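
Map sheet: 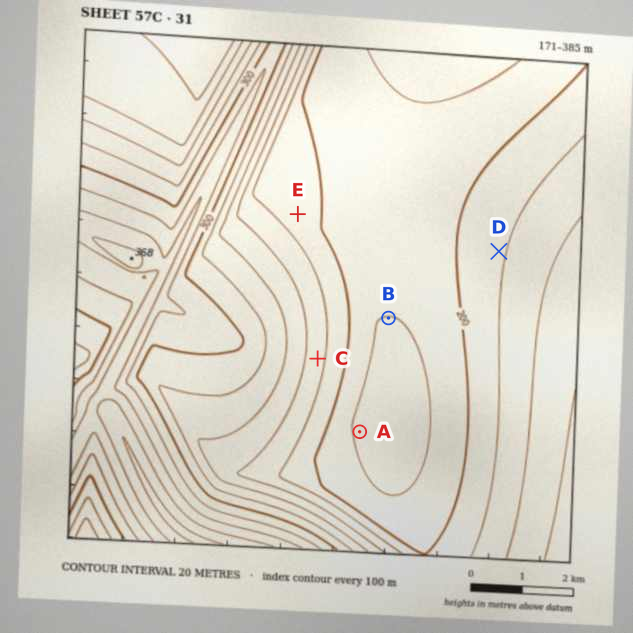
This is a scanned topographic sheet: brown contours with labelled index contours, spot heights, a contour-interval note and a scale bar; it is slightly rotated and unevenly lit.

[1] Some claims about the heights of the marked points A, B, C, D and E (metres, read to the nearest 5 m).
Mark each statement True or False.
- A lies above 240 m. False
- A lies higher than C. False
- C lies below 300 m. True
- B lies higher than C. False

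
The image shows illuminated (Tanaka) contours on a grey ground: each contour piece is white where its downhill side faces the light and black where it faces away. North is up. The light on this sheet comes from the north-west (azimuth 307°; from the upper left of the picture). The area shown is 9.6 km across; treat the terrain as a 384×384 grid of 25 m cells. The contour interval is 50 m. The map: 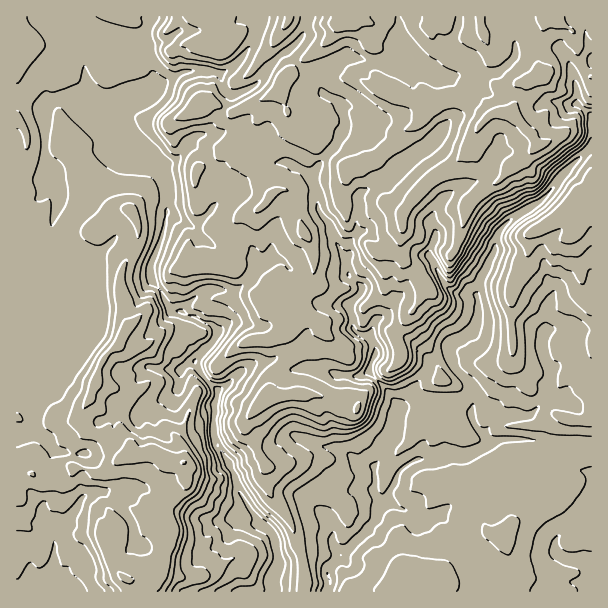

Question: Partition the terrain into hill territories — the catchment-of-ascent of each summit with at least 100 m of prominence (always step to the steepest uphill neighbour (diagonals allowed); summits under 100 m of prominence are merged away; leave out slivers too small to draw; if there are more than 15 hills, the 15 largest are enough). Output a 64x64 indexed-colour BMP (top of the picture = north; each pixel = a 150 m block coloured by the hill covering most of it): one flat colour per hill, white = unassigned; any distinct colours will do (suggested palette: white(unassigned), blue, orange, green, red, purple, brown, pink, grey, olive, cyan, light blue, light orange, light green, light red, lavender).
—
<image width="64" height="64" href="data:image/bmp;base64,Qk12CAAAAAAAAHYAAAAoAAAAQAAAAEAAAAABAAQAAAAAAAAIAAATCwAAEwsAABAAAAAAAAAA////ALR3HwAOf/8ALKAsACgn1gC9Z5QAS1aMAMJ34wB/f38AIr28AM++FwDox64AeLv/AIrfmACWmP8A1bDFACIiIiIiIiIiIiIiIiIiERERERERERERERERERERERERIiIiIiIiIiIiIiIiIiIREREREREREREREREREREREREiIiIiIiIiIiIiIiIiIiERERERERERERERERERERERESIiIiIiIiIiIiIiIiIiIRERERERERERERERERERERERIiIiIiIiIiIiIiIiIiIhEREREREREREREREREREREREiIiIiIiIiIiIiIiIiIiERERERERERERERERERERERESIiIiIiIiIiIiIiIiIiERERERERERERERERERERERERIiIiIiIiIiIiIiIiIiEREREREREREREREREREREREREiIiIiIiIiIiIiIiIiERERERERERERERERERERERERESIiIiIiIiIiIiIiIiIRERERERERERERERERERERERERIiIiIiIiIiIiIiIiIREREREREREREREREREREREREREiIiIiIiIiIiIiIiIhERERERERERERERERERERERERESIiIiIiIiIiIiIiIhERERERERERERERERERERERERERIiIiIiIiIiIiIiIiEREREREREREREREREREREREREREiIiIiIiIiIiIiIiIRERERERERERERERERERERERERESIiIiIiIiIiIiIiIRERERERERERERERERERERERERERIiIiIiIiIiIiIiIREREREREREREREREREREREREREREiIiIiIiIiIiIiIhERERERERERERERERERERERERERESIiIiIiIiIiIiIiERERERERERERERERERERERERERERIiIiIiIiIiIiIiIREREREREREREREREREREREREREREiIiIiIiIiIiIiIhERERERERERERERERERERERERERESIiIiIiIiIiIiIiERERERERERERERERERERERERERERIiIiIiIiIiIiIiIREREREREREREREREREREREREREREiIiIiIiIiIiIiIRERERERERERERERERERERERERERESIiIiIiIiIiIiIRERERERERERERERERERERERERERERIiIiIiIiIiIiIhEREREREREREREREREREREREREREREiIiIiIiIiIiIiERERERERERERERERERERERERERERESIiIiIiIiIiIiERERERERERERERERERERERERERERERIiIiIiIiIiIiIREREREREREREREREREREREREREREREiIiIiIiIiIiIhEREREREREREREREREREREREREzMxMyIiIiIiIiIiIiERERERERERERERERERERETMzMzMzMzIiIiIiIiIiIhERERERERERERERERERERERMzMzMzMzMiIiIiIiIiIhEREREREREREREREREREREREzMzMzMzMyIiIiIiIiIiERERERERERERERERERERERETMzMzMzMzIhEiIiIiIiEREREREREREREREREREREREREzMzMzMzMRERIiIiIiIRERERERERERERERERERERERETMzMzMzMxEREiIiIiIhEREREREREREREREREREREREREzMzMzMzERESIiIiIiERERERERERERERERERERERERETMzMzMzMRESIiIiIiIhERERERERERERERERERERERERMzMzMzMxERIiIiIiIiEREREREREREREREREREREREREzMzMzMzEREiIiIiIiIRERERERERERERERERERERERERMzMzMzMRESIiIiIiIiERERERERERERERERERERERERETMzMzMxEREiIiIiIiIRERERERERERERERERERERERERETMzMzERESIiIiIiIhEREREREREREREREREREREREREREzMzMRERIiIiIiIiERERERERERERERERERERERERERERMzMxEREiIiIiIiIRERERERERERERERERERERERERERETMzEREiIiIiIiIREREREREREREREREREREREREREREREzMREiIiIiIiIhERERERERERERERERERERERERERERERMxESIiIiIiIhERERERERERERERERERERERERERERERETERIiIiIhEREREREREREREREREREREREREREREREREREREiIiIiERERERERERERERERERERERERERERERERERERESIiIiERERERERERERERERERERERERERERERERERERERIiIiIREREREREREREREREREREREREREREREREREREREiIiERERERERERERERERERERERERERERERERERERERERIhERERERERERERERERERERERERERERERERERERERERERERERERERERERERERERERERERERERERERERERERERERERERERERERERERERERERERERERERERERERERERERERERERERERERERERERERERERERERERERERERERERERERERERERERERERERERERERERERERERERERERERERERERERERERERERERERERERERERERERERERERERERERERERERERERERERERERERERERERERERERERERERERERERERERERERERERERERERERERERERERERERERERERERERERERERERERERERERERERERERERERERERERERERERERERERERERERERERERERERERERERERERERERERERERERERER"/>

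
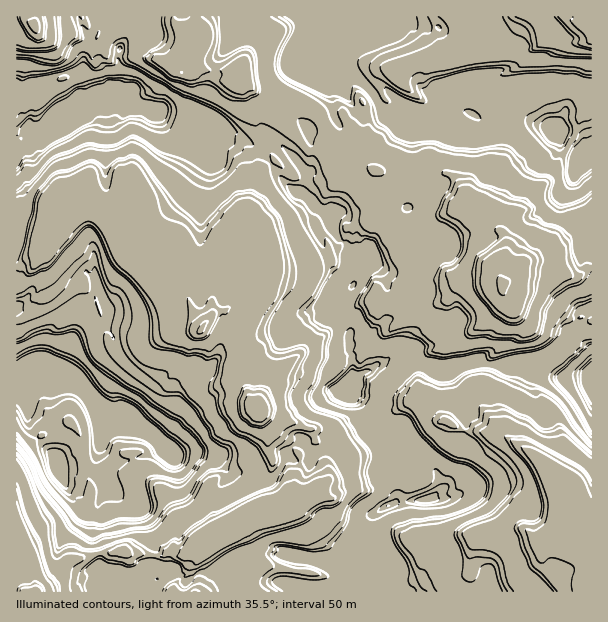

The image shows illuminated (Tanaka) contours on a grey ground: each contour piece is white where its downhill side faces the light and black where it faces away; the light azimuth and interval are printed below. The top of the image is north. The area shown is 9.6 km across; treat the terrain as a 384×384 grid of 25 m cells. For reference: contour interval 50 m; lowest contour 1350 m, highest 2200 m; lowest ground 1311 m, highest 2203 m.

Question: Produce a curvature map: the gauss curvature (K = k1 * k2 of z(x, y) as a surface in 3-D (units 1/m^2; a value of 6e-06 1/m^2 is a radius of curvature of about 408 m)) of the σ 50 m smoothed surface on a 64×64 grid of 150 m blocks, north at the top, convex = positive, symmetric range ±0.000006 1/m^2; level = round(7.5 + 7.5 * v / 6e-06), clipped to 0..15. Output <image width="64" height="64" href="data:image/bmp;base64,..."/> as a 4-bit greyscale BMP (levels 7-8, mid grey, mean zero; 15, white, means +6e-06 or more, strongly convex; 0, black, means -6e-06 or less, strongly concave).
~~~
<image width="64" height="64" href="data:image/bmp;base64,Qk12CAAAAAAAAHYAAAAoAAAAQAAAAEAAAAABAAQAAAAAAAAIAAATCwAAEwsAABAAAAAAAAAAAAAAABEREQAiIiIAMzMzAERERABVVVUAZmZmAHd3dwCIiIgAmZmZAKqqqgC7u7sAzMzMAN3d3QDu7u4A////AFrllniYeHh2X9qnZ3dzm4d3d3eHeHeHiHdWh5mIiIhzZhZWd3d4d3hjBBdoh3Leh5tGeHeIdnl4deaHmHiFh3eHaZdX6GkjiH9XWoeId4Ml2leHeIeJd3d4p8l4V3eXd4d4V4t7h/iVeImoiIeHTJhnd3eHd5h4d4gHlHeKl3eHeIcKxwD5yRC3l4h4mHVfqGZFd3d3d3iHiLdmd3eHeId4duk3WHvViGsoeHd4aBRoqod3h3W4h4doiHeIiHd3d3dmllfViGZFiKuIh3h2d3d4iGeIcviHdw+Yd3bHd3l3eI1Ednt5Z3RodXiHd3eIh0eIhndyaJd2RZh3YfQXd3hpeHitemSN15p3l3d4eIiKm5Z7dld2eHh3eHV1X2d3iHh3h1d3h4jyOlaGmIiIiHhkhDqnj1R4dniViHd6hneHh3eFN4iHeIZWxXeHd4l3eIePRINnYL/oZo04l3h3d3hneIxnh4h3b4RImHd3eGV3eHVm82dpiXqHfXfVaXd3iWh4vXeHeIYOmJWdpnd456VInWd6h3iIZleMN5Zod4iZmHrJd3eIh1RESGZyZ4URuOepd1yIeId3ebdZhpZ4eKS4aKl2Zmd3Zp/Ec8h4iPBxt1V4lXh3d3ZoRnh4hoh3aIY92HZ6aompmePwrze3L5l2V3jjd3eHaah2d2iYiHh4dRZ1eJx+eXV6WIJ1SnZoKGd4doZ3h3eIeKmHT+l3iHeDd3d5eEV2aGh4aON3VHh/dXeHqHd4WXZkHoYmRTT4eHmHeIl3h3d4e3d1iLWoN3VLSah4d3qHbPA5Z3eo+iV4jGeIiWh4iHh4SIlYPb+FaaZ6Q3d1XEZ/iarYt3WHR4d5mHmnd2i5Z3iZR4lcibRZKYZkF3WJd0ZXg3doh4ind4dYeYV1aHh3Wql6Z06ddbovLM91dbmHd3d2hnd3qnd4h3h2V2m1h3elSGV3W5k2eEdPiJh2aIdUR4d3iHaFdmqId3iIh3iHh5d3dahihWiHiSiKfXd3+KyoqJd3eGD2eoeHd5lnd3d3eHd8eHd4d2Z2qI4qZ3YEmISJl7d3caRdmIiIhYl4eIiIaIunh4d3iJhncNdmd3Rld3sFmId3mHh5u4dVtpWIdXp5bAV3hxWPOId2h2eIcvx4j354dld4h4ZUd5iHtpc4t2M1Z4h5r4QHeYh3Roj3aHZXVoV3hXh1t6pY9Hd4l2uXLPR3d3S4d3jziHhdiGZ3calqdt86SHZ3Y8gEh2d4h4dsyph3dLh3WFN3dix1V3d26mczKoaahraHd3d3iGimeIWPV3d2mHZtiHiNh3h3do9WR892iHREtmh3iIiZaJZ4hIZGd3d3hGmIcYiHeHdXqliKiJhKhu14iHeaZ2hpZ3d3uJl3eImHmHdz+XeHd3tkd4ZXd3e2SIOIh2o2hoh3h4eFaHeIiGeImHeHh3d4p4dLeLeJZHpnhHeHaZiolnh3d4d4d3eId3eIeIyleIZKh3p89Xd3aLYrlGd6iFdnh3d3d3iId4h3eIdndGVnd1+HWHRmiIiJcgycZ3h3a3d3h3iHd4d4iHd4a2d4pniIVGVth3eLVnW0eniJiZiYh3iHeHeHd4iId3h4iIiXh4d45UaIhqpXhsqXh3dnOHend3iHd4d3eIiHd4ZHn3eHiHiqZ5jHeVeaiIiHiHzmd3d4eIc3h3d3iIh8ZkdWKId4eLdXtzhoebRoeHeHZ5R3d4h4h3eHeIeHd3h19Kh3h4dolXdoiHhYVXh3d4d0R3d3h3eY13h3eMV4WIl2iId3dxuHh3Z3Nbl3d3l4h3eHd4eHZoeIiYiHhomWedV3iHh3XZeIh3j3lCZnhbh4d5d4h4h4iHhoy7h3dmd5doeHd3iIl3d4aGRW+4ZkiIh3d3iIiHeHd3c4Vnb9d8dXd3d3d4dphZdbd2uSWGh4uHh2aHh3h3dlZ3dnZnQ3iHd1aHd3elvKl3d2+iiYWoaHWLJZiIiIh4qWeHdWuJiHiF/Uh4h5N0aHd0iQT6ibWImZ+Z6/Z3h3ibmYh3iHhnh3Snd3d3Z3d4iHjIeZijdmd2Y2VmNmh3d4hneHiHiXd4h3d3d4d2dmmdhXhkeYZ4iIiKiGq5mXd3h3h3d3d3eHiId1dWq3mJmHVYdnYalXh3h2WJlmZ3d3d3h3Z4iHd3d4d6a6hkeHeIdnd430R3t3eHmnd4hlJniIiHd3d4eXd3d2hoiHeId3h3dlyblXeyeHeGaGqI3Vd3iYeId3d3d4h3TYd3d3d4d3d2Wcp7l0yZd3d3iFefN4eYZ3d4h3eHahd3d4dnd3h3h3d2dYd4eHhXiHd4VYoll3dVRmd3iIV7T2aWdieHd3d3d4eHV3d4doyXeHiXtnhWp5zPCHeIim5qZZfcyIh4d3iId3d3c4iXk4duicR4d5hYiIxnVoeIhyZ2iIN8eIh3d4h4h4iJh4RJcmVneHjOeEaHd5V8iIh3d4iIdoaIiImUeHeXiJiVemf8ZzhFlnd3VHiIdOiIeHd2ioh3h4h3eIWpeGd2iIZblQmPDxj3d3dJivhlqIeId3d4iHeIh4h3d3U7aId4d6dNZ3TzdpNneInGUHd5iHh3d3eId3eHd3d3ictoRaVPDT0IhhR4uUeImId3eId4h3d4iIl4iGd4h3d4eIiXt79oaqWXd4iIeIioiIeI2Vd3eIh4iHhnl3iHd3hXiIZ77mh2ZneHd1rDeKV3d3ejV4iHiIeIiHdneHh2hnh4iF"/>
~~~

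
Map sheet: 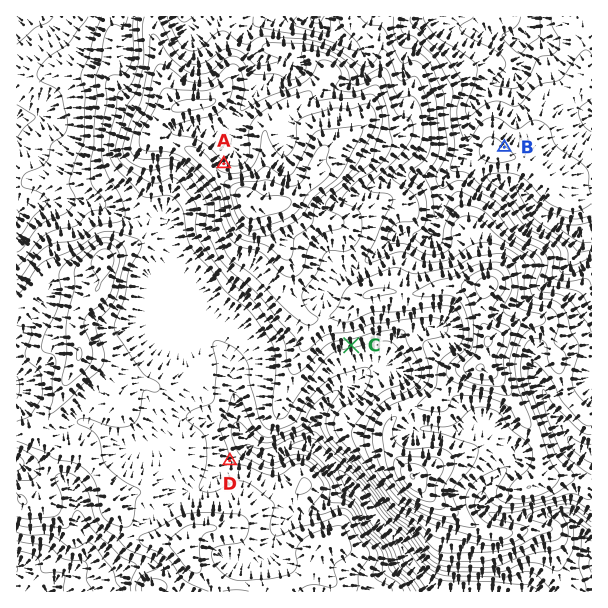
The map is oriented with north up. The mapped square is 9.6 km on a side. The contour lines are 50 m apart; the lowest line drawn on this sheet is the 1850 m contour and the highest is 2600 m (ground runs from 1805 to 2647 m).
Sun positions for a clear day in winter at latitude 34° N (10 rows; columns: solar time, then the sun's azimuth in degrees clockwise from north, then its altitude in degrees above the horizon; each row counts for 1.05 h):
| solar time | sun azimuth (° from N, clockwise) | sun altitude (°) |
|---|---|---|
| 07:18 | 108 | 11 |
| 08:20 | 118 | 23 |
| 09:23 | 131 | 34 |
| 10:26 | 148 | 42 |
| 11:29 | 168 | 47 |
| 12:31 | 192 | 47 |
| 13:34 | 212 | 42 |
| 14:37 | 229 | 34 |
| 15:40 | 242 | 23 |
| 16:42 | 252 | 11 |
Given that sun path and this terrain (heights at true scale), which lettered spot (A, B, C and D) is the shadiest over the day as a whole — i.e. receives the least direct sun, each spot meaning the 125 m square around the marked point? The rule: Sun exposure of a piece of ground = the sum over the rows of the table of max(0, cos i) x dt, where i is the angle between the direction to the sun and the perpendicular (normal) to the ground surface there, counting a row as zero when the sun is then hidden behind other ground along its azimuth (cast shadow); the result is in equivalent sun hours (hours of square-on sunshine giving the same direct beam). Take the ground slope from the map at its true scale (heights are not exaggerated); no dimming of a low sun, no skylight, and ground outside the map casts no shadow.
A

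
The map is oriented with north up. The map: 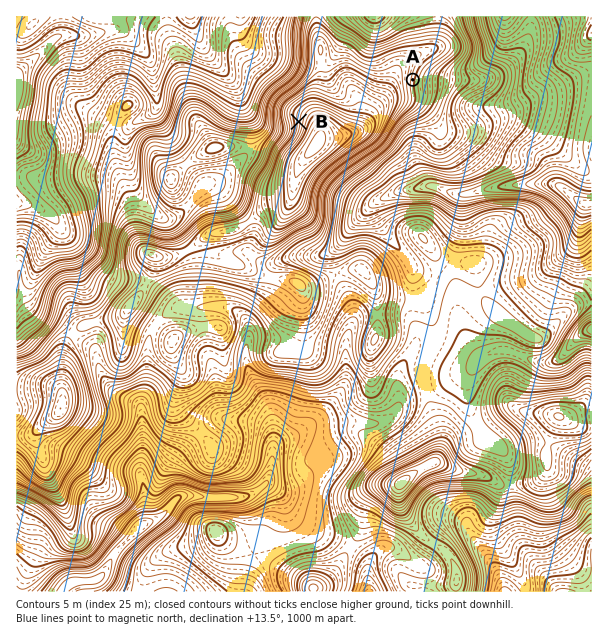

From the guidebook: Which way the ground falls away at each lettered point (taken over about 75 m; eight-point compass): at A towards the E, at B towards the W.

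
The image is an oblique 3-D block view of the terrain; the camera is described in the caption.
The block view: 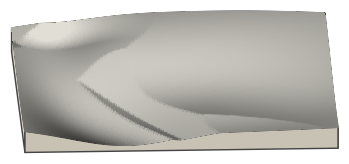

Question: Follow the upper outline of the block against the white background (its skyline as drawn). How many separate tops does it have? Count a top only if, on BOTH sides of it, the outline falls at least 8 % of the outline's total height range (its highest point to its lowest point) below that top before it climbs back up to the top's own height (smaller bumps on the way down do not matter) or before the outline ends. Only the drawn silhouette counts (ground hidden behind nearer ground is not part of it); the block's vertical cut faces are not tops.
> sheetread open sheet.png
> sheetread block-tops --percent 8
1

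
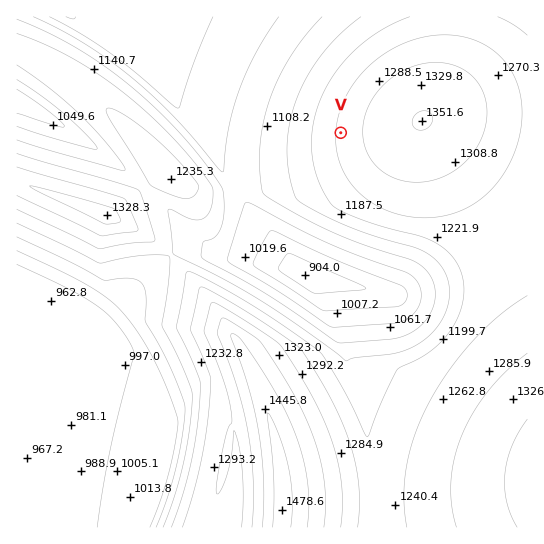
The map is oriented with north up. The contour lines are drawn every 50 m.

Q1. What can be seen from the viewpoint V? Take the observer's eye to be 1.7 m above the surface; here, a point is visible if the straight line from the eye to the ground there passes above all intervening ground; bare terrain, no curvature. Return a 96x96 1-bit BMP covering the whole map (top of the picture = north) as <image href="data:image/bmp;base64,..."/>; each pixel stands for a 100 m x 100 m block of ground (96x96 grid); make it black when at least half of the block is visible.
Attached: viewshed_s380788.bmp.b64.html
<image width="96" height="96" href="data:image/bmp;base64,Qk2+BAAAAAAAAD4AAAAoAAAAYAAAAGAAAAABAAEAAAAAAIAEAAATCwAAEwsAAAIAAAAAAAAA////AAAAAAAAAAAAAAAAAAAAAAAAAAAAAAAAAAAAAAAAAAAAAAAAAAAAAAAAAAAAAAAAAAAAAAAAAAAAAAAAAAAAAAAAAAAAAAAYAAAAAAAAAAAAAAA//4AAAAAAAAAAAAA//4AAAAAAAAAAAAA//4AAAAAAAAAAAAA//4AAAAAAAAAAAAA//4AAAAAAAAAAAAB//4AAAAAAAAAAAAB//4AAAAAAAAAAAAB//wAAAAAAAAAAAAB//wAAAAAAAAAAAAB//wAAAAAAAAAAAAD//wAAAAAAAAAAAAD//wAAAAAAAAAAAAD//gAAAAAAAAAAAAD//gAAAAAAAAAAAAH//gAAAAAAAAAAAAH//AAAAAAAAAAAAAH//AAAAAAAAAAAAAP//AAAAAAAAAAAAAP/+AAAAAAAAAAAAAP/+AAAAAAAAAAAAAf/+AAAAAAAAAAAAAf/8AAAAAAAAAAAAA//8AAAAAAAAAAAAA//4AAAAAAAAAAAAA//4AAAAAAAAAAAAB//4AAAAAAAAAAAAB//wAAAAAAAAAAAAD//gAAAAAAAAAAAAD//AAAAAAAAAAAAAH//AAAAAAAAAAAAAP/+AAAAAAAAAAAAAf/8AAAAAAAAAAAAAf/4AAAAAAAAAAAAA//wAAAAAAAAAAAAB//gAAAAAAAAAAAAB//AAAAAAAAAAAAAD/+AAAAAAAAAAAAAH/8AAAAAAAAAAAAAH/4AAAAAAAAAAAAAP/wAAAAAAAAAAAAAf/gAAAAAAAAAAAAA//AAAAAAAAAAAAAB/+AAAAAAAAAAAAAD/8AAAAAAAAAAAAAH/4AAAAAAAAAAAAAP/8AAAAAAAAAAAAAf/8AAAAAAAAAAAAA//8AAAAAAAAAAAAD/j8AAAAAAAAAAAAH+H8AAAAAAAAAAAAf4H8AAAAAAAAAAAD/gH8AAAAAAAAAAAH/AP8AAAAAAAAAAAf+AP8AAAAAAAAAAD/8Af8AAAAAAAAAAP/4A/8AAAAAAAAAB//gA/8AAAAAAAAAP/+AB//+AAAAAAAA//wAD//+AAAAAAAD//AAP///AAAAAAAD/4AAP///gAAAAAAD/AAAf///gAAAAAAD8AAA////wAAAAAADgAAB////4AAAAAACAAAB////8AAAAAAAAAAD/////8AAAAAAAAAH//////gAAAAAAAAP//////wAAAAAAAAf//////wAAAAAAAA/////4PwAAAAAAAB/////gBAAAAAAAAD/////AAAAAAAAAAH////+AAAAAAAAAAP////8AAAAAAAAAAf////8AAAAAAAAAB/////4AAAAAAAAAD/////4AAAAAAAAAH/////wAAAAAAAAAf/////wAAAAAAAAA//////gAAAAAAAAD//////gAAAAAAAAP//////gAAAAAAAAf//////AAAAAAAAB///////AAAAAAAAD///////AAAAAAAAD///////AAAAAAAAD///////AAAAAAAAD///////AAAAAAAAD///////AAAAAAAAD//////+AAAAAAAAA="/>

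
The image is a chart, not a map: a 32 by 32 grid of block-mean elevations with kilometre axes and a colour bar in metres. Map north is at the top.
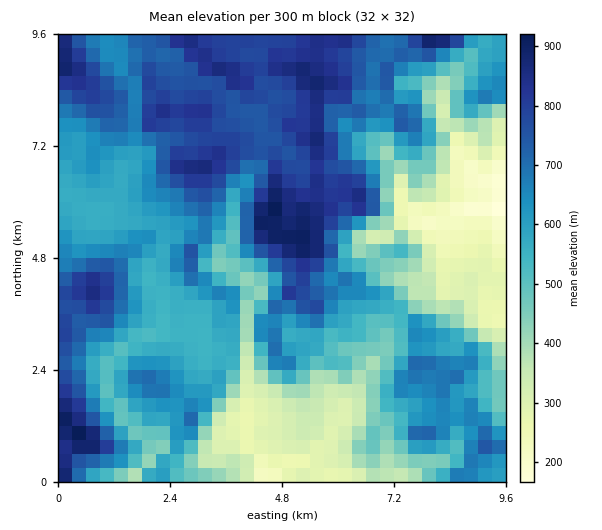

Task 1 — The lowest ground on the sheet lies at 130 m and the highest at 940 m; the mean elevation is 590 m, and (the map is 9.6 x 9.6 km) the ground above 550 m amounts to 59.9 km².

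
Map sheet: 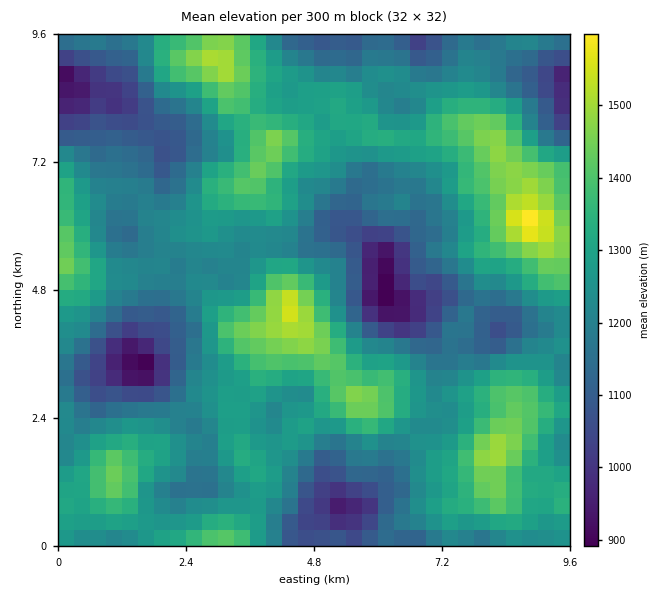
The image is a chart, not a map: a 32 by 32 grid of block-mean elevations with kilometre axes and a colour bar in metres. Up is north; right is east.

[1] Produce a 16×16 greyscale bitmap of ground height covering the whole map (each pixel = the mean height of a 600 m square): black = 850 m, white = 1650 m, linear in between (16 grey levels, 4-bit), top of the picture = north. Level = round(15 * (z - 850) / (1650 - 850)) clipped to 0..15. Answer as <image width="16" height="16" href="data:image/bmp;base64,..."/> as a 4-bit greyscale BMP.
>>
<image width="16" height="16" href="data:image/bmp;base64,Qk32AAAAAAAAAHYAAAAoAAAAEAAAABAAAAABAAQAAAAAAIAAAAATCwAAEwsAABAAAAAAAAAAAAAAABEREQAiIiIAMzMzAERERABVVVUAZmZmAHd3dwCIiIgAmZmZAKqqqgC7u7sAzMzMAN3d3QDu7u4A////AIiImnREZneImpZnhTNYm5mKmGiGRmicqHiHeIh4d4u4ZVZ4iKunirlTFHipqZd4h3Q0erynVWVnh1V5vIMTVWiod3eZcyRom6dnd3ZTNXrMl2eJl1VmityGZYqodmeby2VUaLqIiaunM0V6mYh4qoQjWKuYh3d3U1Vqu4ZVZGZl"/>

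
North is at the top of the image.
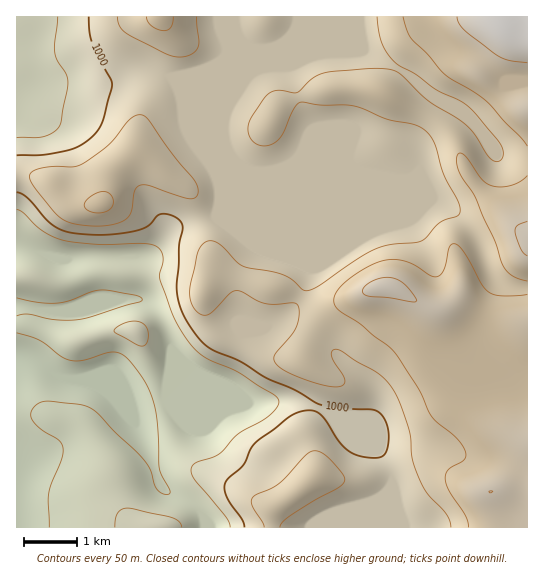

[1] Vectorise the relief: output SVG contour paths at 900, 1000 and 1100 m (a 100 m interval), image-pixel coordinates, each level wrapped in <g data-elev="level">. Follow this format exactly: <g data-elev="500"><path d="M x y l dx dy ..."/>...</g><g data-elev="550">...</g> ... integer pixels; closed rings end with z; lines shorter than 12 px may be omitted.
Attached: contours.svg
<g data-elev="900"><path d="M17 333l22 7 22 16 9 4 13 0 30-8 8 2 7 5 16 22 9 20 4 22 2 46 11 22-1 3-3 1-8-4-4-6-4-15-5-9-51-51-15-6-29-3-8 1-5 2-4 5-2 5 0 4 9 11 19 12 3 4 1 5-2 11-12 32 0 34"/><path d="M17 298l22 5 19 0 13-3 22-9 10-1 33 5 6 4-2 3-62 18-24 0-27-6-10 2"/></g><g data-elev="1000"><path d="M17 192l10 6 26 27 9 5 11 3 26 2 26-2 21-6 5-4 6-7 4-2 8 0 8 4 4 4 2 5-4 20-2 39 1 13 8 21 17 23 10 7 26 11 26 16 30 13 23 14 27 4 28 2 5 2 5 5 5 12 0 14-3 11-7 4-17-2-12-5-11-10-15-24-5-4-5-2-10 0-10 4-34 24-7 8-8 18-15 13-4 7 0 6 2 7 15 21 2 8"/><path d="M89 17l0 14 3 11 20 41-8 34-3 9-12 13-16 10-28 6-28 0"/></g><g data-elev="1100"><path d="M527 294l-25 2-8-1-5-3-8-9-18-32-5-6-4-1-5 3-5 22-6 7-8-1-14-9-10-5-11-2-10 1-15 6-18 11-12 10-6 10 0 6 5 7 20 13 35 29 24 37 14 28 23 20 9 10 2 6-1 5-4 4-12 7-3 5-1 5 4 12 17 26 3 10"/><path d="M94 213l11-1 6-4 2-7-3-7-5-2-6 0-7 3-6 6-2 4 1 2 4 4z"/><path d="M527 176l-6 5-10 4-9 2-9-1-11-7-19-25-4-1-2 4 0 6 2 9 17 26 19 44 8 24 10 10 14 5"/><path d="M146 17l2 5 3 4 12 5 5-1 3-3 2-10"/><path d="M403 17l4 14 4 7 16 16 15 17 8 7 23 13 13 10 35 37 6 8"/></g>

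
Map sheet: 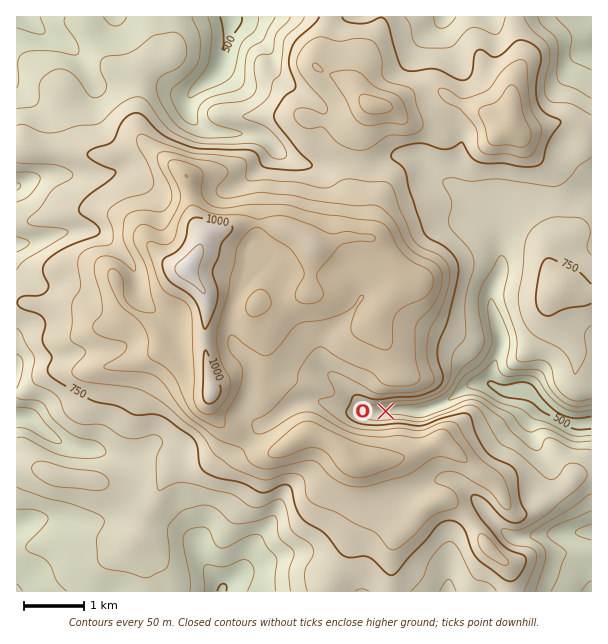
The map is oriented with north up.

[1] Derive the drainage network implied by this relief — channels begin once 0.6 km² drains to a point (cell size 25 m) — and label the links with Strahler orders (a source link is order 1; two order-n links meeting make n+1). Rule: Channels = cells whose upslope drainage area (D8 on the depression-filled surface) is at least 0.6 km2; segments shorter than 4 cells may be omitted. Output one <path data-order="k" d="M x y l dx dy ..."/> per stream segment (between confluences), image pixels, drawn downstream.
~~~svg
<path data-order="1" d="M24 591l-7 0"/><path data-order="1" d="M449 582l0 9-2 0"/><path data-order="1" d="M447 575l0 16"/><path data-order="1" d="M296 551l-12 3-21 10-9 2-6 3-12 10-2 0-4 5-2 0-6 6"/><path data-order="2" d="M198 548l0 3 9 16 14 14 1 7"/><path data-order="1" d="M194 537l1 2 0 3 3 6"/><path data-order="1" d="M207 524l-1 4-3 3-3 6 0 3-2 2 0 6"/><path data-order="1" d="M71 521l-5 0-1-2-32 0-12 6-4 0 0 2"/><path data-order="1" d="M380 521l-14 13 0 57-4 0"/><path data-order="1" d="M281 500l-6 16-20 24-6 12 0 3-1 2-2 6-3 3 0 1-21 21"/><path data-order="1" d="M453 480l5 2 28 28 0 2 5 4 0 2 18 18 3 1 18 0 1-1 21 0 2-2 13 0 2-1 22 0 0-2"/><path data-order="1" d="M542 455l0-2-6-7 0-3-2-2 0-4-1-2 0-15 10-10"/><path data-order="2" d="M84 449l-7 0-2-2-7-1-9-5-3-3-11-6-13-12-6-1-2-2-7 0"/><path data-order="1" d="M152 446l-11 10-6 2-1 1-14 0-4-3-3 0-2-1-3 0-6-3-4 0-2-2-10 0-2-1"/><path data-order="1" d="M104 428l-6 12-9 9-5 0"/><path data-order="3" d="M552 413l6 4 9 5 3 0 2 1 19 0"/><path data-order="2" d="M371 411l1 2 11 0 1-2 9 0 2-1 31 0 5-3 7-2 12-6 6-6 2 0 9-7 3 0 1-2 20 0"/><path data-order="3" d="M543 410l6 3 3 0"/><path data-order="1" d="M363 404l8 7"/><path data-order="1" d="M536 393l1 3 14 14 1 3"/><path data-order="3" d="M494 386l3 1 7 8 3 0 2 1 10 0 2 2 6 0 1 1 3 0 3 2 9 9"/><path data-order="1" d="M486 383l3 0 2 1"/><path data-order="1" d="M330 375l3 2 35 34"/><path data-order="2" d="M17 365l0 7"/><path data-order="1" d="M86 351l-5 0-1 2-5 0-1 1-5 0-1 2-38 0-1 1-6 2-6 6"/><path data-order="1" d="M17 339l0 26"/><path data-order="1" d="M170 323l-12-11-2 0-16-16 0-3-2-2 0-7-1-2 0-6-2-1 0-3-3-6-3-3 0-2-28-28-3 0-2-2-30 0-1 2-11 1-1 2-3 0-2 1-3 0-6 3-12 2-1 1-9 0 0 2"/><path data-order="2" d="M239 293l-3 6-2 7-1 2 0 10-2 2 0 18 2 1 1 6 18 18 0 3 2 2 0 18-2 1-1 12-2 2 0 15 9 9 8 0 3-2 4-4 2 0 4-5 2 0 6-6 4-1 3-3 3 0 6-3 17 0 1 1 3 0 5 3 3 0 9 5 22 0 2 1 3 0"/><path data-order="1" d="M360 287l2 10-3 3-2 5-4 4 0 2-29 28 0 3-1 2 0 21 46 46"/><path data-order="1" d="M36 284l-3-2-16-15 0-22"/><path data-order="1" d="M245 267l0 5-2 1 0 5-1 1 0 5-2 1 0 5-1 3"/><path data-order="1" d="M272 257l0 1-24 24 0 2-9 9"/><path data-order="2" d="M500 245l0 10 1 2 0 13-3 5 0 3-6 12 0 21 2 1 0 3 1 2 0 3 3 6 0 4 2 2 0 4 1 2 0 7-1 2 0 4-3 5 0 3-3 6 0 4-2 2 0 13 2 2"/><path data-order="2" d="M497 237l1 2 0 4 2 2"/><path data-order="1" d="M450 227l15-2 2-1 16 0 14 13"/><path data-order="2" d="M492 225l5 8 0 4"/><path data-order="1" d="M512 206l-2 0-10 10 0 29"/><path data-order="1" d="M236 186l9-7 1 0 29-29 0-3"/><path data-order="1" d="M591 179l0 10"/><path data-order="2" d="M45 176l-9 1-4 3-3 0-12 6"/><path data-order="1" d="M53 176l-8 0"/><path data-order="1" d="M129 170l-10 0-2 1-9 2-1 1-60 0-2 2"/><path data-order="1" d="M314 167l-3-2-6 0-2-1-3 0-12-6-3-3-6-3-4-5"/><path data-order="1" d="M387 159l2-1 4 0 2-2 21 0 22 23 5 1 3 3 9 5 37 37"/><path data-order="2" d="M275 147l-11-10-3-2-4 0-2-1-28 0-2-2-12 0-1-1-5 0-3-2-4-4-2 0-7-8-2-3 0-18 8-7"/><path data-order="1" d="M461 134l1 1 0 11-1 1 0 9-2 2 0 4-1 2 0 22 33 33 1 6"/><path data-order="1" d="M191 93l4-4 2 0"/><path data-order="1" d="M299 90l-6-4-2 0-18-18 0-8-1-1-2-6-30-30-6-2-4-4"/><path data-order="2" d="M197 89l4-5 2 0 4-4 2 0 12-12 0-3 3-6 0-6 1-2 0-6 2-1 1-14 2-1 0-12"/><path data-order="1" d="M17 86l0-8"/><path data-order="1" d="M93 84l-12-24-16-18-20-9-18-16-4 0"/><path data-order="1" d="M570 71l2-3 16-17 3 0 0-1"/><path data-order="1" d="M456 59l-4-8 0-3-6-12 0-19-2 0"/><path data-order="1" d="M419 47l22-23 2-7 1 0"/>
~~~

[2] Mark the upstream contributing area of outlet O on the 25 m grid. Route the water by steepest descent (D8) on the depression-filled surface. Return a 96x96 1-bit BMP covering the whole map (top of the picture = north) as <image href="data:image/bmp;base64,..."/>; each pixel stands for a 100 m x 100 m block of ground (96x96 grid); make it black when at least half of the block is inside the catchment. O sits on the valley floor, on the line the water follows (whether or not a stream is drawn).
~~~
<image width="96" height="96" href="data:image/bmp;base64,Qk2+BAAAAAAAAD4AAAAoAAAAYAAAAGAAAAABAAEAAAAAAIAEAAATCwAAEwsAAAIAAAAAAAAA////AAAAAAAAAAAAAAAAAAAAAAAAAAAAAAAAAAAAAAAAAAAAAAAAAAAAAAAAAAAAAAAAAAAAAAAAAAAAAAAAAAAAAAAAAAAAAAAAAAAAAAAAAAAAAAAAAAAAAAAAAAAAAAAAAAAAAAAAAAAAAAAAAAAAAAAAAAAAAAAAAAAAAAAAAAAAAAAAAAAAAAAAAAAAAAAAAAAAAAAAAAAAAAAAAAAAAAAAAAAAAAAAAAAAAAAAAAAAAAAAAAAAAAAAAAAAAAAAAAAAAAAAAAAAAAAAAAAAAAAAAAAAAAAAAAAAAAAAAAAAAAAAAAAAAAAAAAAAAAAAAAAAAAAAAAAAAAAAAAAAAAAAAAAAAAAAQAAAAAAAAAAAAAAB+AAAAAAAAAAAAPAD/AAAAAAAAAAAAfgH/AAAAAAAAAAAA/4f/AAAAAAAAAAAB////AAAAAAAAAAAH////AAAAAAAAAAAP////AAAAAAAAAAAf////AAAAAAAAAAA////+AAAAAAAAAAA////+AAAAAAAAAAA////+AAAAAAAAAAA////+AAAAAAAAAAA////+AAAAAAAAAAA/////AAAAAAAAAAA/////gAAAAAAAAAA/////wAAAAAAAAAA/////gAAAAAAAAAA/////gAAAAAAAAAB/////AAAAAAAAAAB////+AAAAAAAAAAB////+AAAAAAAAAAB////8AAAAAAAAAAB////8AAAAAAAAAAA////8AAAAAAAAAAA////8AAAAAAAAAAA////+AAAAAAAAAAA/////AAAAAAAAAAA/////gAAAAAAAAAB/////gAAAAAAAAAD/////wAAAAAAAAAH/////4AAAAAAAAAH/////wAAAAAAAAAH/////gAAAAAAAAAH/////AAAAAAAAAAD////+AAAAAAAAAAB////8AAAAAAAAAAB//+H8AAAAAAAAAAA//4AAAAAAAAAAAAAP/gAAAAAAAAAAAAAA8AAAAAAAAAAAAAAAAAAAAAAAAAAAAAAAAAAAAAAAAAAAAAAAAAAAAAAAAAAAAAAAAAAAAAAAAAAAAAAAAAAAAAAAAAAAAAAAAAAAAAAAAAAAAAAAAAAAAAAAAAAAAAAAAAAAAAAAAAAAAAAAAAAAAAAAAAAAAAAAAAAAAAAAAAAAAAAAAAAAAAAAAAAAAAAAAAAAAAAAAAAAAAAAAAAAAAAAAAAAAAAAAAAAAAAAAAAAAAAAAAAAAAAAAAAAAAAAAAAAAAAAAAAAAAAAAAAAAAAAAAAAAAAAAAAAAAAAAAAAAAAAAAAAAAAAAAAAAAAAAAAAAAAAAAAAAAAAAAAAAAAAAAAAAAAAAAAAAAAAAAAAAAAAAAAAAAAAAAAAAAAAAAAAAAAAAAAAAAAAAAAAAAAAAAAAAAAAAAAAAAAAAAAAAAAAAAAAAAAAAAAAAAAAAAAAAAAAAAAAAAAAAAAAAAAAAAAAAAAAAAAAAAAAAAAAAAAAAAAAAAAAAAAAAAAAAAAAAAAAAAAAAAAAAAAAAAAAAAAAAAAAAAAAAAAAAA="/>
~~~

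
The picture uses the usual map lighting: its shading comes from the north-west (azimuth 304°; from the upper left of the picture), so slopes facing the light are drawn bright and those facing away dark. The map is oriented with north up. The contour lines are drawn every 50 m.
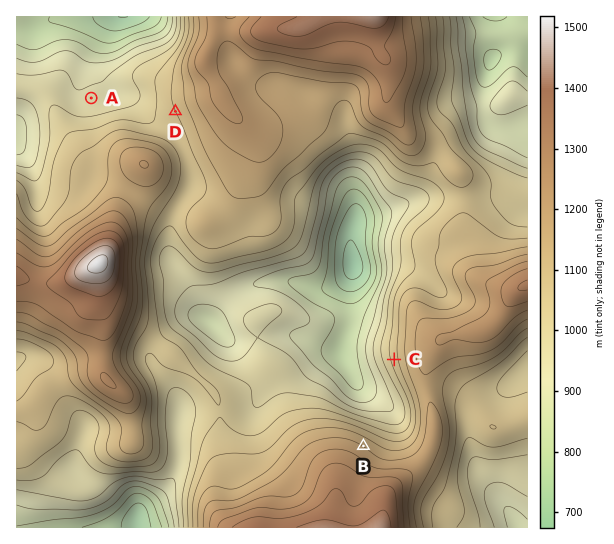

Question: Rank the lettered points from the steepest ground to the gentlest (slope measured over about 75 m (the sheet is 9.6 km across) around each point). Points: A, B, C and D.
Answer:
C B D A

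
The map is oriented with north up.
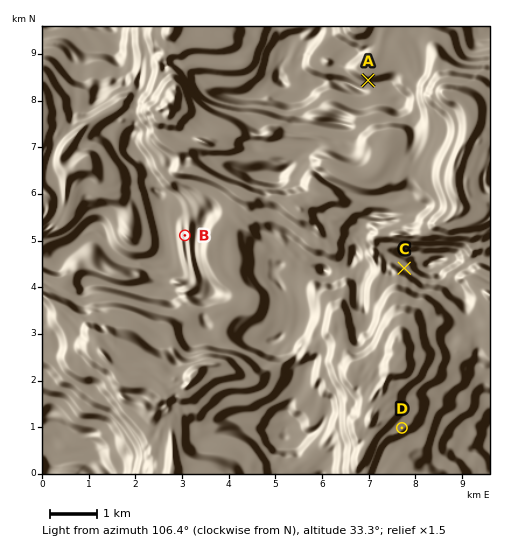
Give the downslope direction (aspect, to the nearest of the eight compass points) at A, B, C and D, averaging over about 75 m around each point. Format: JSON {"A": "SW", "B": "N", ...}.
{"A": "N", "B": "E", "C": "SW", "D": "NW"}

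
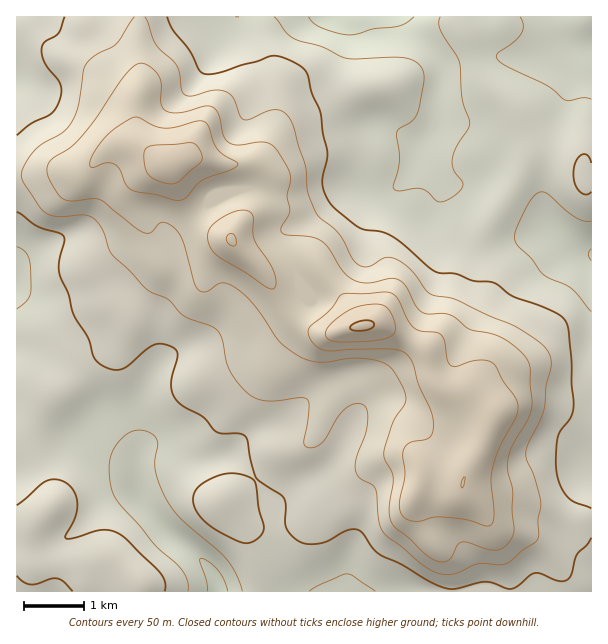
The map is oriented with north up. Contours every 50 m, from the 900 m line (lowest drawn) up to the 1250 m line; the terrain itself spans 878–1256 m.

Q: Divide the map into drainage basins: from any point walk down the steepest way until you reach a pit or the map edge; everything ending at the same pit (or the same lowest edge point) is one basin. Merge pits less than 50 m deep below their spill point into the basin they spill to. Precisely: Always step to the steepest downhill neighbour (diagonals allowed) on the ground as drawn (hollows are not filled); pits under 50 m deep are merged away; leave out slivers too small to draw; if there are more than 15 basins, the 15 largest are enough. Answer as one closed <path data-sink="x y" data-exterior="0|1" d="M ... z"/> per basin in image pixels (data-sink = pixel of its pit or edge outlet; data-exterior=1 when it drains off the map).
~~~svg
<path data-sink="218 591" data-exterior="1" d="M134 145l-12 0-15 6-23 21-39 0-29 4 0 348 13 0 14-8-7 8-6 13 0 24 2 4 7 1 15-2 36 0 14-5 10 0 25 23 2 10 451-1-1-71-25-2-45-12-33 2-11-4-13-10-2-6 2-12 14-23 16-37-1-5-13-14-6-5-25 2-8-3-9-14-5-24-10-9-34-18-20-1-27 7-16 0-18-7-16-16-14-24-13-18-31-31-16-7-20-19-11-16-11-26-20-16z"/><path data-sink="332 17" data-exterior="1" d="M591 16l-451 0-2 31 2 15 0 27-4 16 2 32 1 4 13 13 18 14 8 20 14 22 20 19 16 7 31 31 13 18 14 24 16 16 18 7 16 0 18-6 24-1 48 25 12-10 20-9 10-10 7-12 6-18 0-46 3-11 10-19 29-42 9-20 7-1 39 12 5 4 1 14 8 0z"/><path data-sink="591 254" data-exterior="1" d="M539 152l-7 1-9 20-29 42-10 19-3 11 0 46-6 18-7 12-10 10-20 9-12 11 6 26 9 14 8 3 25-2 13 12 7 11 12-12 19-11 45 0 22-3 0-206-8-1-1-14-2-2z"/><path data-sink="17 78" data-exterior="1" d="M138 16l-122 1 1 158 16 0 12-3 39 0 18-18 20-9 12 0 14 5-9-9-3-10 0-26 4-16 0-27-2-15z"/>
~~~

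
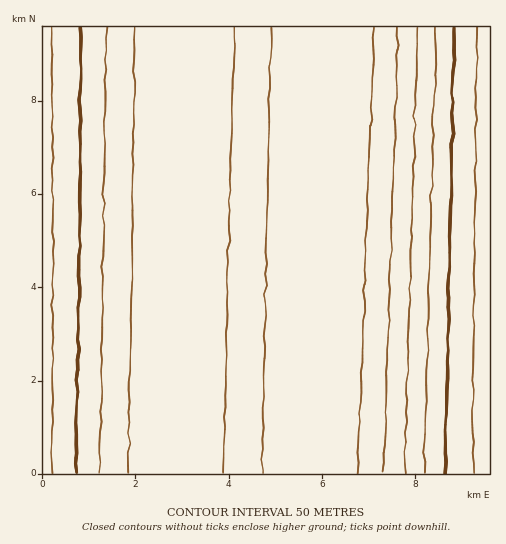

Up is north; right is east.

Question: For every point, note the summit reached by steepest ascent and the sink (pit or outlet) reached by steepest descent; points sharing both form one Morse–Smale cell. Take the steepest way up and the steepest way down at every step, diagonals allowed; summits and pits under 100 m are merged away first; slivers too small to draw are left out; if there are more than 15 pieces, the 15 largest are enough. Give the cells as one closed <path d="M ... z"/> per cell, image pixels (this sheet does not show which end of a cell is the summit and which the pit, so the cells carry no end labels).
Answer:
<path d="M489 26l-163 1-13 447 177-1z"/><path d="M325 26l-142 1-9 447 139-1z"/><path d="M183 26l-141 1 1 447 131-1z"/>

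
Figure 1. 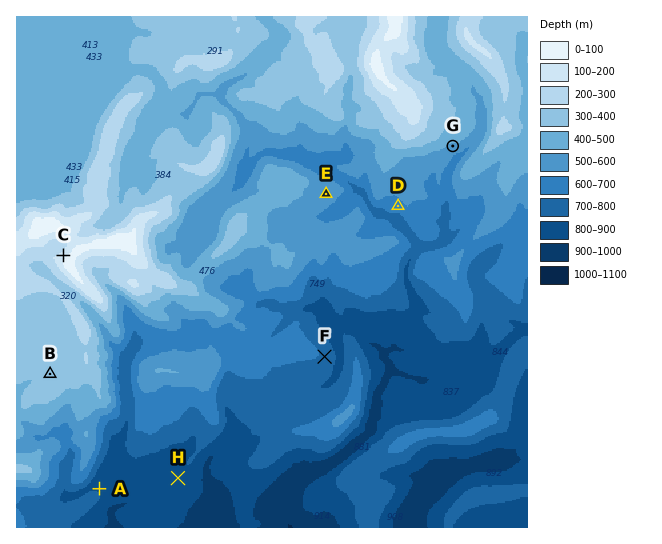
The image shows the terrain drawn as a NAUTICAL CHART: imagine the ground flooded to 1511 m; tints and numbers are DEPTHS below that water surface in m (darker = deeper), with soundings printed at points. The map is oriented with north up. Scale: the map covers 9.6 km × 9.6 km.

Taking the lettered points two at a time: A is below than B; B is below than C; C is above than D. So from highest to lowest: C B D A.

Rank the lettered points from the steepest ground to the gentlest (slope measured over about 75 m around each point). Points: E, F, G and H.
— G F E H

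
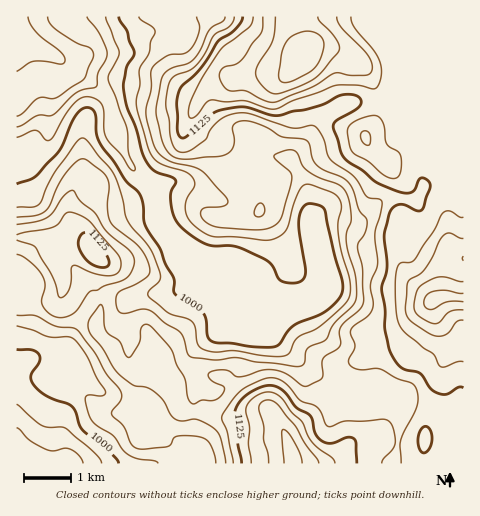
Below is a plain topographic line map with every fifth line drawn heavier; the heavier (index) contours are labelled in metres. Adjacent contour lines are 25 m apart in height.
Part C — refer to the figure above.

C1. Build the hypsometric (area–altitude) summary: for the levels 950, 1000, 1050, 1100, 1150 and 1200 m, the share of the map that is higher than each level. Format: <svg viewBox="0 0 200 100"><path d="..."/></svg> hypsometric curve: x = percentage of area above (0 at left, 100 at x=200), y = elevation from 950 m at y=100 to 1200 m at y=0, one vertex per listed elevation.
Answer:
<svg viewBox="0 0 200 100"><path d="M191 100l-29-20-37-20-50-20-49-20-19-20"/></svg>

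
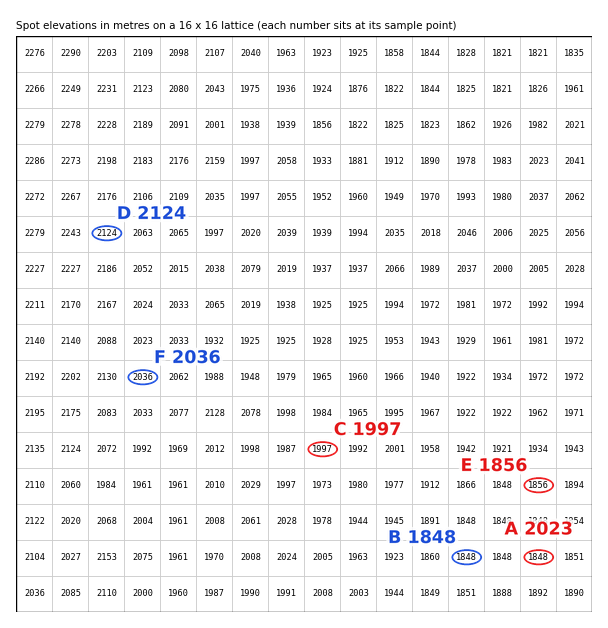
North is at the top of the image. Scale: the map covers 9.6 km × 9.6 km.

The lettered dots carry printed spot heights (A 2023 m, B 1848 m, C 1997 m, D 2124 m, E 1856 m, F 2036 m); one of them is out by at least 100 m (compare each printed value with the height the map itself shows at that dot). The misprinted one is A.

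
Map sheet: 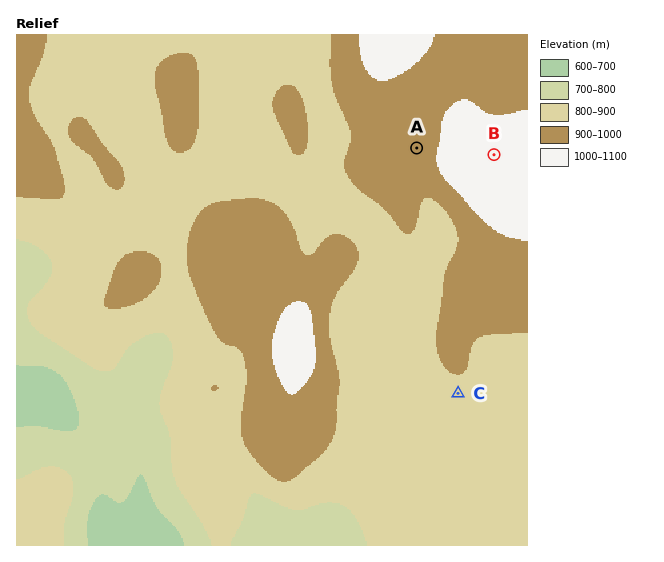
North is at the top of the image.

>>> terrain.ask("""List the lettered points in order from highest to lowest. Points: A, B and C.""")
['B', 'A', 'C']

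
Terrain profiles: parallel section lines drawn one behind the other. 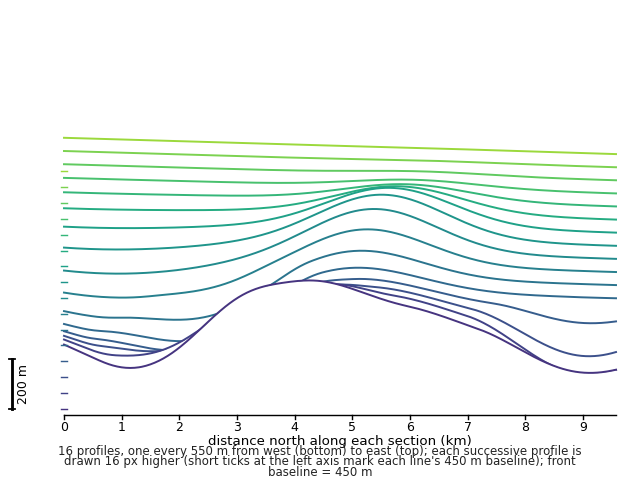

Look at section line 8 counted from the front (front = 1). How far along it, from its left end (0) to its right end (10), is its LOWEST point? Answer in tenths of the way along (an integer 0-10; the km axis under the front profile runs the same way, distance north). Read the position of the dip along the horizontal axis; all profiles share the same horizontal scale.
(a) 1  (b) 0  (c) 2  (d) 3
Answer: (a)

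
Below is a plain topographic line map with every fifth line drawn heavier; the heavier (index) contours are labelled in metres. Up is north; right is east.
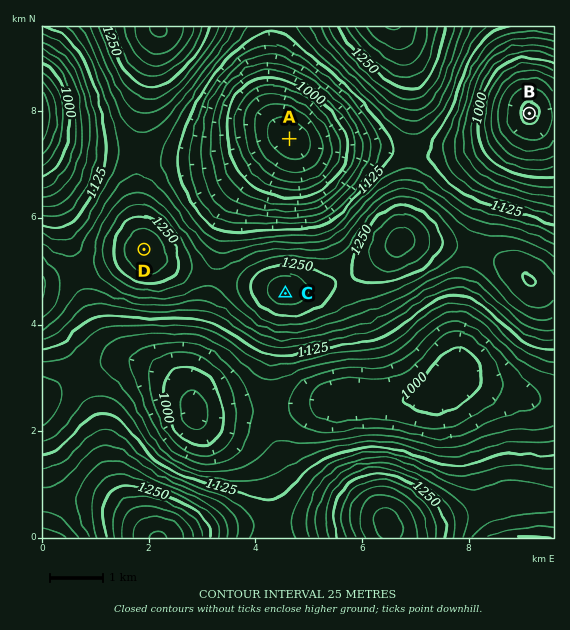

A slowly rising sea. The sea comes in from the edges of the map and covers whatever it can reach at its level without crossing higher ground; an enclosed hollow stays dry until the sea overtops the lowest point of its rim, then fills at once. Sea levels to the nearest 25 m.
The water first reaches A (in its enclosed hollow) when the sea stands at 1125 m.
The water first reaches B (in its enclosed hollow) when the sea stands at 900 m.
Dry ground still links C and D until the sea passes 1200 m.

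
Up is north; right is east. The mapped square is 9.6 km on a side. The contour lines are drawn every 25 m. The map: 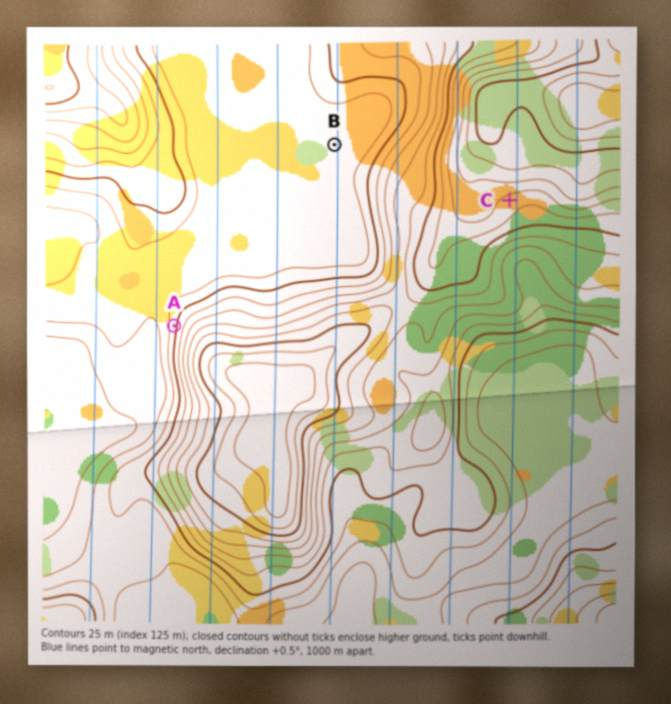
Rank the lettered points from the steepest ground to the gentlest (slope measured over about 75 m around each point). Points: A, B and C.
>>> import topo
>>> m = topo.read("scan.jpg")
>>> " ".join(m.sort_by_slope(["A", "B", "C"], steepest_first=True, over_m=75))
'A C B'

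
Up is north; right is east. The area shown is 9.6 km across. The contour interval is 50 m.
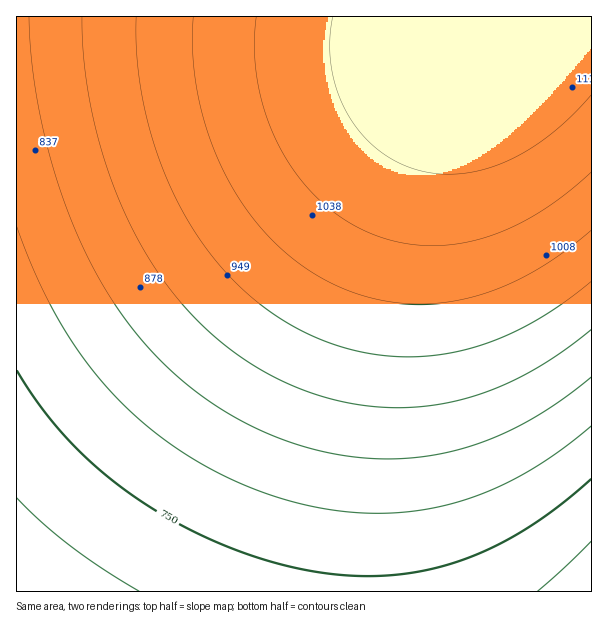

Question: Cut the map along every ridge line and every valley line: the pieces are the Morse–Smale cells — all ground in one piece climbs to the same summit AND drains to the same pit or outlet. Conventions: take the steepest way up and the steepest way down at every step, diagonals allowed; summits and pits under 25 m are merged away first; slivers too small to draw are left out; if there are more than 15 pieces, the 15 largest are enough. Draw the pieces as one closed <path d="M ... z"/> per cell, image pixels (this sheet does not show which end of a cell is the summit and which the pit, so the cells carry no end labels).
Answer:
<path d="M491 16l-475 1 1 575 349-1 1-97 6-87 11-86 13-75 24-93 23-61 16-33 16-24 16-15z"/><path d="M591 16l-99 0 0 4-16 15-16 24-26 55-13 39-18 66-19 102-10 71-6 73-2 72 0 55 226-1z"/>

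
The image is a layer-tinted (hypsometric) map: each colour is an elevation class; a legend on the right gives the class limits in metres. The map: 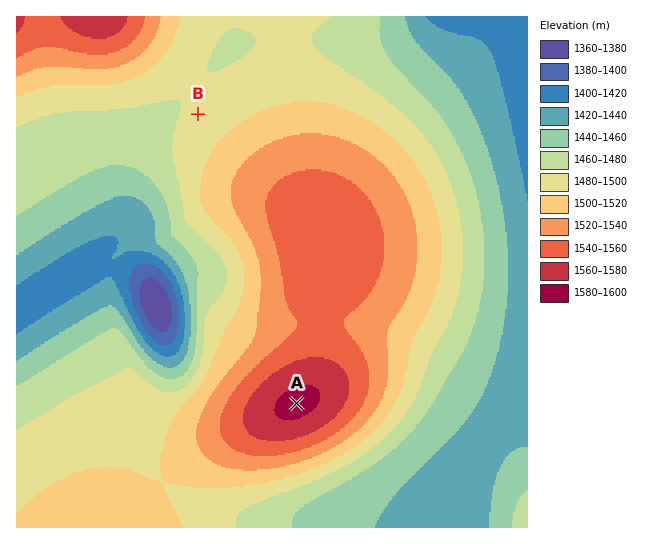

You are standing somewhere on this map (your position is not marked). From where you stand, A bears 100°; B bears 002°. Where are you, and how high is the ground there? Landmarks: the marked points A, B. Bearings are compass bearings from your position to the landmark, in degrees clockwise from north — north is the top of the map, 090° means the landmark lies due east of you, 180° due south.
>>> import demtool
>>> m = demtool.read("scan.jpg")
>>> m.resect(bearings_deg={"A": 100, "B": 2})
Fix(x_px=189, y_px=384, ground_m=1480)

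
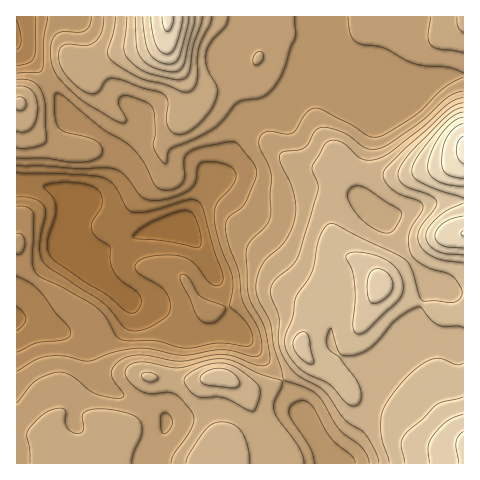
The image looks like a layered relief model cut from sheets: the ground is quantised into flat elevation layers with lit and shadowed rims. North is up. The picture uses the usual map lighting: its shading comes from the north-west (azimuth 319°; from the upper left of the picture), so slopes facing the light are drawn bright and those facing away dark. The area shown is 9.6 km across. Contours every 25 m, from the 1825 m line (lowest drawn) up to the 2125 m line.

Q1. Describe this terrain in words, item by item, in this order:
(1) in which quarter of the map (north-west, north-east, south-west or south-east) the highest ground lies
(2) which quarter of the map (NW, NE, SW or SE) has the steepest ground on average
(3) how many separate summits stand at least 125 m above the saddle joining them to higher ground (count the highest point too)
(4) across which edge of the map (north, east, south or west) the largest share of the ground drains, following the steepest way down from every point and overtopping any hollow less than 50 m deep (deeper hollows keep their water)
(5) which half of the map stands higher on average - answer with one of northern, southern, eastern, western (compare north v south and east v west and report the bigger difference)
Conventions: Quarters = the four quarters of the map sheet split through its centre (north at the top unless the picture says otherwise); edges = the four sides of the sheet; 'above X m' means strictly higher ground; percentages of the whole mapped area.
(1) The highest point lies in the north-east quarter of the map.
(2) The steepest ground, on average, is in the north-west quarter.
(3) Counting only tops that stand 125 m proud, the map has 2 summits.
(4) The largest share of the runoff leaves by the western edge.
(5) The eastern half stands higher on average than the western half.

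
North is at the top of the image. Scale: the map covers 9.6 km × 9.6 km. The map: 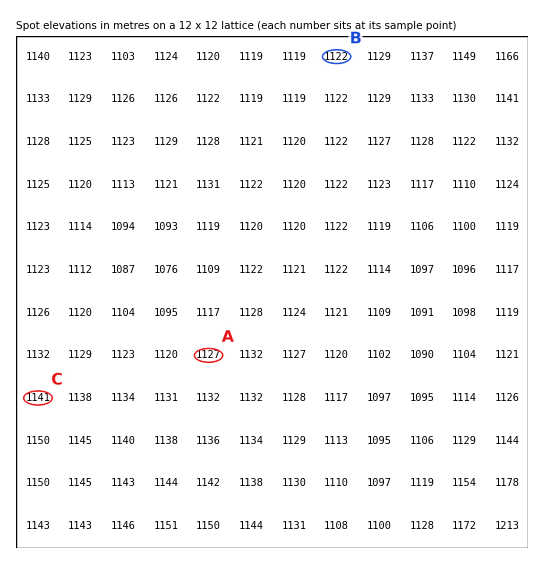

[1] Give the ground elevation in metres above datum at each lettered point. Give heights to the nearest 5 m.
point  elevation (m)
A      1125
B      1120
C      1140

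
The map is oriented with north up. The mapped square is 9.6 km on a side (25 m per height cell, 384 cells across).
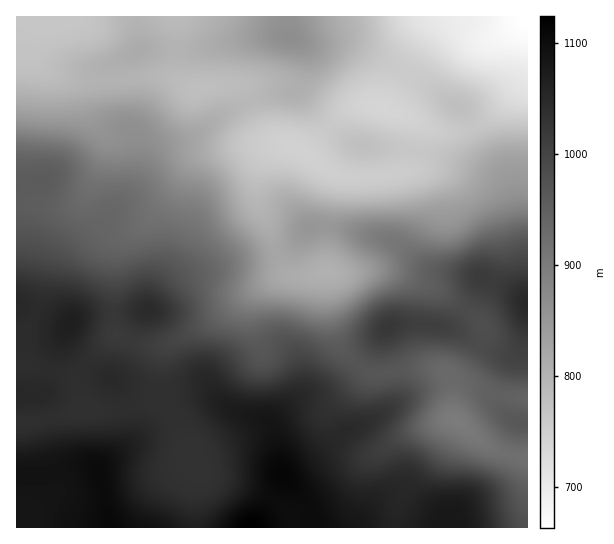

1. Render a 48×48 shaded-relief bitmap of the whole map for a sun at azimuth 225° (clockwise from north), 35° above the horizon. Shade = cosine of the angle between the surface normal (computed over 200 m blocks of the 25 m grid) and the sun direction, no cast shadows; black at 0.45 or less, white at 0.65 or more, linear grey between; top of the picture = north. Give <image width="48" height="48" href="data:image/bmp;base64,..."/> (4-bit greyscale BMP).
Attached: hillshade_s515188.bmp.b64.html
<image width="48" height="48" href="data:image/bmp;base64,Qk32BAAAAAAAAHYAAAAoAAAAMAAAADAAAAABAAQAAAAAAIAEAAATCwAAEwsAABAAAAAAAAAAAAAAABEREQAiIiIAMzMzAERERABVVVUAZmZmAHd3dwCIiIgAmZmZAKqqqgC7u7sAzMzMAN3d3QDu7u4A////AJmqqqqXZmVVeJmYdnmph3d3eJqpmHUyRZmqmaqXZVVVeJmId4mph3d3eJqpmGQiRaqqmqqGVVVWeImIiaqodmZ3iJmYdlMiNKqpqrqGVWZ3iZmqu7qXZVZneIh1RDEBNJmZqrqGVneImavMzLl1VVVmeHZCIQAAJImZqql2Z3iJmqvdy5dVVVVmd2QQAAABRXeImZdmZ4iZmrzcuoZVVmZ3dkEAAAE2iWZ3d2VWZ3iJqrzMuYZVZ3iIdTAAIjabzHd2ZVVWZ3iJq83MuoZVaJmYdTESNXvf7ZiHdmZ3d3iavN3LuYZVeIiIdkNFaL7+26qpiIiZiIiavNy6mHZWeHZndmVnm+/smKqpmZqqmZmqvMqHZmZnd2RFZlVore65d5mZmauqmZmqu5dDNFZ3ZURFVURYrNuqqoiImaqpiImaunQiI1ZmQzRWZlRXm8zd7pmZmamYd3iJmGMiNXdkMjV5mHZorN7/7Zqqqph3Zmd4dkIjV5hkM1i8ypib3//tzKq7uYd3d3d3ZCIkealkNYve26vO/+y7u6q7uYd4mZmHUyI1eZdDNYzuy7zu7Kmbzaq7qXeKu7qXVDM1Z2QRJIvMuavLqIit7qqqqGaKzLl2VEREVCAAE2iqh3d3Z4rP/5mZhlV5qpZEREQzIQAAE1d3VDRFaKzv7YiIZTRXiFMjNEQzIQASNFZlMzRXm93dy2ZmUzNGdkIkVVVUMzRFZnh2VWiazuy6mFVVQzNGZkRFZmZURXiIiaq6qru7zcqId1VVRERWZlVWZmVERoqqq87u7tupmYZWZmZmVVVndmZVVVQyNpu7vf///rhkRVRFZ3dmZmd3d2ZVVUMRJpzLzv//2nUyNFRFZnd2ZniIh3dmZTIBNqzLvN26hkMjRmVVVXd3d4iYiHdmZTECSLupiIdkMiI1Z3ZVRIiHd4iYh3dmZSETabqFRDIRASNWeHdlVJmYh4iId3ZmVCEkeahSESIRIjRWZ4h3ZZmYh3h3dmVVVCEleHUyI0RFVVVWaJmYd5mYdmZmZlREQyElZ2QzVniIh3d4iaqph4iHZVVWZVREQyI1Z2VWiau6qqqqq7qph2ZlQzRWZlVFVDNWd3d5q8y7qqqqqqmIdkQzISRnh2ZWZlVniImavMupmZmZmYh2VSIiEjaJmHZWZ3eImZq7u6l3Z3eImZhlRCIjNGiZh2REZ3iZqrzMuYdlZniau5hlRDREVniHdkM0Z3iavN7cqHdneJrMy5dlRFVVZmZlVDM1d3iJvN3KiIiJmrzMuXZVVVVWZ3ZmVURXiIiJq8upiImqu7y6hlRFZmZ3iZiId2Z5mqqqq7uqmZqru7qYZDNFZ3iJqqqqmZmau7vMzM3MqZqqqql2QzRWd4maqpmaqqqrvMzd7v/sqZmamYdlQ0VmZpmZmIiaqpmau8zd7/7aiIiIh2ZURWZ3dpmZiIiamIeJqqvM3duXZnd2ZVVVZniHd5mZmZmqqHeImqqru6l2VWZlVVVmeIiIeJmZmZq7qHeJmZqruph1VWZlRVZ3iJmIiA=="/>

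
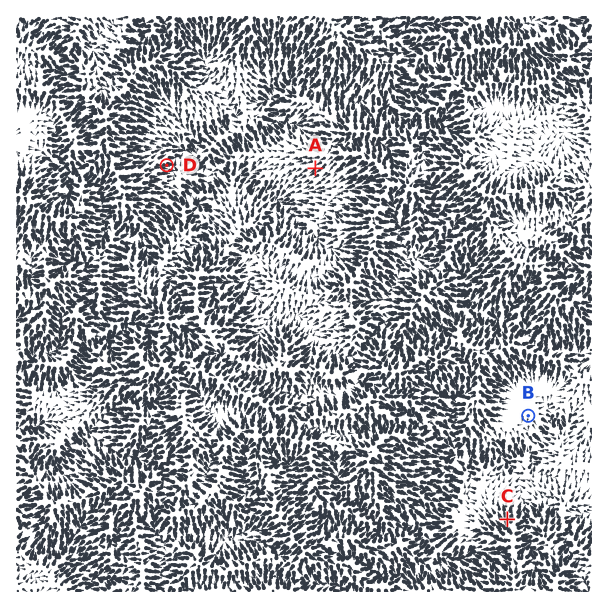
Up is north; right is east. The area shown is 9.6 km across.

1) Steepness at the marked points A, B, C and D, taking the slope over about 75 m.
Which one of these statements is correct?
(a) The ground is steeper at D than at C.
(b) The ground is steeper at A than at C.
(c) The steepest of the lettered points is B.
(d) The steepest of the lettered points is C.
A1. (d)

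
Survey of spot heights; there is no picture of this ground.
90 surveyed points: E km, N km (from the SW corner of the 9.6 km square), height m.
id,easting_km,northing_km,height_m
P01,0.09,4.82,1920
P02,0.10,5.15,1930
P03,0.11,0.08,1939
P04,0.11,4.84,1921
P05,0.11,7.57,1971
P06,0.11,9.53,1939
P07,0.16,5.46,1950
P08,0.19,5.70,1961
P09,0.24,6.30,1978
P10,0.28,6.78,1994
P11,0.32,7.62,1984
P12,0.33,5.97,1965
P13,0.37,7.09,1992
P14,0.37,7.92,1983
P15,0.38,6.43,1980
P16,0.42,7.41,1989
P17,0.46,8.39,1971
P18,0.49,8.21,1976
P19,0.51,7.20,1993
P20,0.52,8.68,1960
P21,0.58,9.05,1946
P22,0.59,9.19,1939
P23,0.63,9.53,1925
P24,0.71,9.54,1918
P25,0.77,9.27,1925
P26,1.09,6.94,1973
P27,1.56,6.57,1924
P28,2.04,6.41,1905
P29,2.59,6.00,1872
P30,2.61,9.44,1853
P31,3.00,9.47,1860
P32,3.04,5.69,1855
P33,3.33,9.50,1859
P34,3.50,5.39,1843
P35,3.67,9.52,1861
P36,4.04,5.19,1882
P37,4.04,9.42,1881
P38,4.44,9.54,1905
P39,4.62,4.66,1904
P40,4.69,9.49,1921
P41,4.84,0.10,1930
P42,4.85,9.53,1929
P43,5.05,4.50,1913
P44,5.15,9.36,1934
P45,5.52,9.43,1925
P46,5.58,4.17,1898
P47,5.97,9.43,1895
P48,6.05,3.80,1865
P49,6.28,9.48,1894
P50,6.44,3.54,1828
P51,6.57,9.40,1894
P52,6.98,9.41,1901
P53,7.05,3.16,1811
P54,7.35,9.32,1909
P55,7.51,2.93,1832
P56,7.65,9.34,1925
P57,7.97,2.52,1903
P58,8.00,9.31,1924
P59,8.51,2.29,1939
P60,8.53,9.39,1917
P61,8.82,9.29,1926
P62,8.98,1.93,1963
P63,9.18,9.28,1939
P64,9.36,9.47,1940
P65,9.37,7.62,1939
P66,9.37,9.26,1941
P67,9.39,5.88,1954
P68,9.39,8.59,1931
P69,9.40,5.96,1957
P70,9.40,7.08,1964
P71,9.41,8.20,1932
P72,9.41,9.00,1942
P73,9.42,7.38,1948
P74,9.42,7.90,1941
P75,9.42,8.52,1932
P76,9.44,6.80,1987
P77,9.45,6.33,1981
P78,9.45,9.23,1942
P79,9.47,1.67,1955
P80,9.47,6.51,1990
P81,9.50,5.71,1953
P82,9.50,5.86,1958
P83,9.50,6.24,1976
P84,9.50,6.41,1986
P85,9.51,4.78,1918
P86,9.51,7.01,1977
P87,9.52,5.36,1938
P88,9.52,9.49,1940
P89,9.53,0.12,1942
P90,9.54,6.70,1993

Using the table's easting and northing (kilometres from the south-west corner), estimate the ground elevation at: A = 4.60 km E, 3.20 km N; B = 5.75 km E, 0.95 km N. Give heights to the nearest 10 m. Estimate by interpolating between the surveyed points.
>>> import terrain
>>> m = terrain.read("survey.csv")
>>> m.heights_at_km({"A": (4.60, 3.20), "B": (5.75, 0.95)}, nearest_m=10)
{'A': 1880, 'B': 1950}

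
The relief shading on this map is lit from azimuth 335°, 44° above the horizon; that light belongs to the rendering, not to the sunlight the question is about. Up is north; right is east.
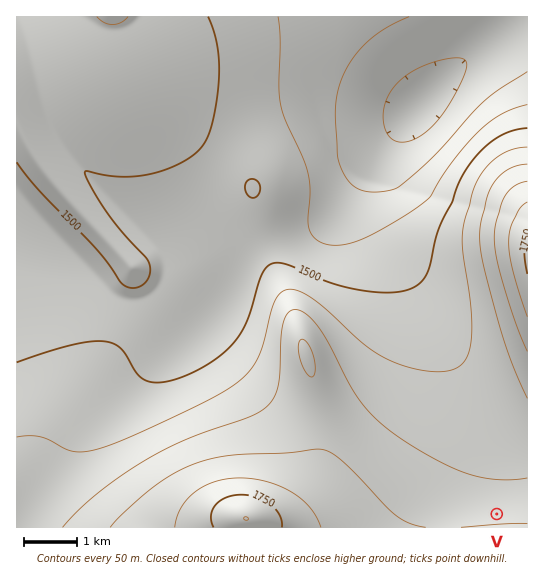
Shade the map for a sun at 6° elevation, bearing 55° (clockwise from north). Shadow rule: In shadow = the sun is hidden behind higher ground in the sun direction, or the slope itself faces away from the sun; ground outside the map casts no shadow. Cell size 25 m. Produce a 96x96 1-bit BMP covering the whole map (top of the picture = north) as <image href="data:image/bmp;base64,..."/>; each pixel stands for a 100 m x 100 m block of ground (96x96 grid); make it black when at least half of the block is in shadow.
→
<image width="96" height="96" href="data:image/bmp;base64,Qk2+BAAAAAAAAD4AAAAoAAAAYAAAAGAAAAABAAEAAAAAAIAEAAATCwAAEwsAAAIAAAAAAAAA////AAAAAAAAAAAAAwAAAAAAAAAAAAAAAAAAAAAAAAAAAAAAAAAAAAAAAAAAAAAAAAAAAAAAAAAAAAAAAAAAAAAAAAAAAAAAAAAAAAAAAAAAAAAAAAAAAAAAAAAAAAAAAAAAAAAAAAAAAAAAAAAAAAAAAAAAAAAAAAAAAAAAAAAAAAAAAAAAAAAAAAAAAAAAAAAAAAAAAAAAAAAAAAAAAAAAAAAAAAAAAAAAAAAAAAAAAAAAAAAAAAAAAAAAAAAAAAAAAAAAAAAAAAAAAAAAAAAAAAAAAAAAAAAAAAAAAAAAAAAAAAAAAAAAAAAAAAAAAAAAAAAAAAAAAAAAAAAAAAAAAAAAAAAAAAAAAAAAAAAAAAAAAAAAAAAAAAAAAAAAAAAAAAAAAAAAAAAAAAAAAAAAAAAAAAAAAAAAAAAAAAAAAAAAAAAAAAAAAAAAAAAAAAAAAAAAAAMAAAAAAABgAAAAAB8AAAAAAAH4AAAAAP8AAAAAAAP4AAAAA/8AAAAAAAf4AAAAD/8AAAAAAAf4AAAAH/8AAAAAAAfwAAAAf/8AAAAAAAfwAAAA//8AAAAAAAfwAAAB//8AAAAAAAfgAAAD//8AAAAAAAfgAAAD//8AAAAAAAPAAAAD//8AAAAAAAPAAAAH//8AAAAAAAGAAAAH//8AAAAAAAAAAAAH//8AAAAAAAAAAAAH//8AAAAAAAAAAAAH//8AAAAAAAAAAAAH//8AAAAAAAAAAAAH//8AAAAAAAAAAAAD//8AAAAAAAAAAAAD//8AAAAAAAAAAAAD//8AAAAAAAAAAAAB//8AAAAAAAAAAAAB//8AAAAAAAAAAAAA//8AAAAAAAAAAAAA//8AAAAAAAAAAAAAf/4AAAAAAAAAAAAAf/wAAAAAAAAAAAAAP/gAAAAAAAAAAAAAP/ADAAAAAAAAAAAAH+APwAAAAAAAAAAAH8AfwAAAAAAAAAAAH+A/wAAAAAAAAAAAH+B/gAAAAAAAAAAAH8D/AAAAAAAAAAAADwD+AAAAAAAAAAAAAAD8AAAAAAAAAAAAAAD8AAAAAAAAAAAAAAD4AAAAAAAAAAAAAADwAAAAAAAAAAAAAADgAAAAAAAAAAAAAADgAAAAAAAAAAAAAADAAAAAAAAAAAAAAADAAAAAAAAAAAAAAACAAAAAAAAAAAAAAACAAAAAAAAAAAAAAAAAAAAAAAAAAAAAAAAAAAAAAAAAAAAAAAAAAAAAAAAAAAAAAAAAAAAAAAAAAAAAAAAAAAAAAAAAAAAAAAAAAAAAAAAAAAAAAAAAAAAAAAAAAAAAAAAAAAAAAAAAAAAAAAAAAAAAAAAAAAAAAAAAAAAAAAAAAAAAAAAAAAAAAAAAAAAAAAAAAAAAAAAAAAAAAAAAAAAAAAAAAAAAAAAAAAAAAAAAAAAAAAAAAAAAAAAAAAAAAAAAAAAAAAAAAAAAAAAAAAAAAAAAAAAAAAAAAAAAAAAAAAAAAAAAAAAAAAAAAAAAAAAAAAAAAAAAAAAAAAAAAAAAAAAAAAAAAAAAAAAAAAAAAAAAAAA="/>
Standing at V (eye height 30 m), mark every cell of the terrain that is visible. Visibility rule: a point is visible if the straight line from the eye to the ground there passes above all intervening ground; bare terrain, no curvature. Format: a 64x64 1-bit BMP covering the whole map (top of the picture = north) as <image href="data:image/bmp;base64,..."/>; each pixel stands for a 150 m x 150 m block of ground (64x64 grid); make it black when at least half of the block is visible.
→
<image width="64" height="64" href="data:image/bmp;base64,Qk0+AgAAAAAAAD4AAAAoAAAAQAAAAEAAAAABAAEAAAAAAAACAAATCwAAEwsAAAIAAAAAAAAA////AAAAAAAAAAAH/////wAAAAf/////AAAAB/////8AAAAH/////wAAAAf/////AAAAA/////8AAAAB/////wAAAAAH////AAAAAAP///8AAAAAA////wAAAAAD////AAAAAAP///8AAAAAA////wAAAAAD////AAAAAAP///8AAAAAB////wAAAAAH////AAAAAAf///8AAAAAB////wAAAAAP////AAAAAA////8AAAAAD////wAAAAAP////AAAAAA////8AAAAAD////wAAAAAP////AAAAAAf///8AAAAAAwf//wAAAAAAAf//AAAAAAAB//8AAAAAAAH//wAAAAAAAf//AAAAAAAB//8AAAAAAAD//wAAAAAAAP//AAAAAAAAP/wAAAAAAAAA4AAAAACAAAAAAAAAA/AAAAAAAAAH+AAAAAAAAB/8AAAAAAAAP/4AAAAAAAB//gAAAAAAAP//AAAAAAAB//8AAAAAAAP//wAAAAAAD///AAAAAAAf//+AAAAAAH///4AAAAAA////wAAAAAP////AAAAAB////8AAAAAP////4AAAAD/////gAAAAf/////AAAAD/////8AAAAf/////4AAAD//////gAAAH//////AAAAP/////+AAAAf/////4AAAAf/////wAAAB//////AAAAf/////+AAA=="/>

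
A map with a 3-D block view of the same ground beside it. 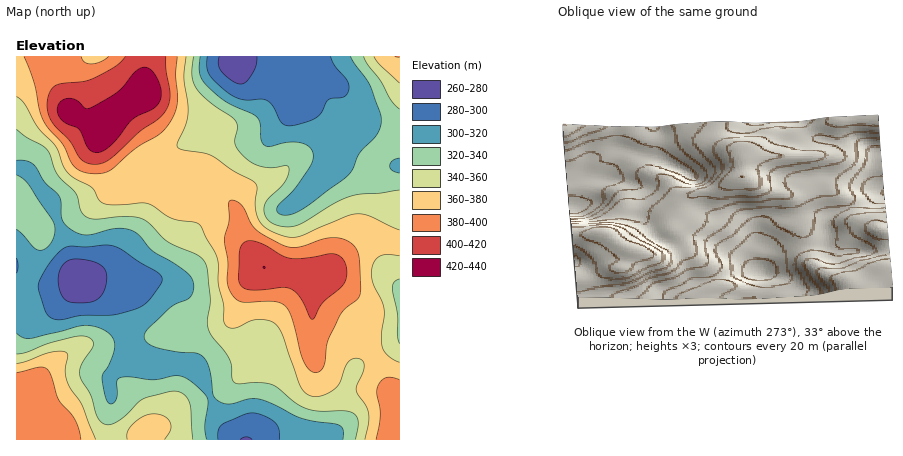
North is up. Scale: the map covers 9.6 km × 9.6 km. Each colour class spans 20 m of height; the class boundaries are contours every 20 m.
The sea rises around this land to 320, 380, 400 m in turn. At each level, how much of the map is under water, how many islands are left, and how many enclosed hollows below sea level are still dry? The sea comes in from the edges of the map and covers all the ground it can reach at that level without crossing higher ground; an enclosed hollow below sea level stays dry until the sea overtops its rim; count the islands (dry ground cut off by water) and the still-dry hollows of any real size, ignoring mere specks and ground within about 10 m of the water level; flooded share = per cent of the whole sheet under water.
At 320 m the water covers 27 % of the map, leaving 0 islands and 0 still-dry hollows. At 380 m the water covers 80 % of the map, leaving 1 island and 0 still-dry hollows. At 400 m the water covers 91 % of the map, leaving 1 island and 0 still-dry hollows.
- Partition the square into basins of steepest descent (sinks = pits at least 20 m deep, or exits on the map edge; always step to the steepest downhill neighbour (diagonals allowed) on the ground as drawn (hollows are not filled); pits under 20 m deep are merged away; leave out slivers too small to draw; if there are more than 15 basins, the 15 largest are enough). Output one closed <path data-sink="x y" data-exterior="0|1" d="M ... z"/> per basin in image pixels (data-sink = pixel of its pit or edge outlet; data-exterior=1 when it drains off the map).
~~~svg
<path data-sink="78 282" data-exterior="0" d="M50 56l-34 0 0 384 128 0 1-6 3-4 18-10 12-12 44-16 33-28 5-14-1-70 5-12-20-30-7-28-15-17-32-16-28-1-6-6-15-32-23-20-4-1-10 11-4 0-30-14-18-40z"/><path data-sink="236 62" data-exterior="0" d="M400 56l-254 0-1 38-31 22 16 10 11 12 15 32 6 6 22 0 12 3 26 14 11 11 6 12 5 22 20 30 46 8 10-1 12-5 12-14 22-14 20-2 14 2z"/><path data-sink="246 440" data-exterior="1" d="M268 268l-5 2-4 10 1 70-5 14-33 28-44 16-12 12-18 10-3 4 0 6 255 0 0-8-8-22-3-16-3-2-40-7-18-9-11-10-5-14 0-62-4-12-8-5z"/><path data-sink="400 294" data-exterior="1" d="M386 240l-20 2-22 14-12 14-12 5-15 1 6 8 2 30 3 4 14 4 28 14 13 12 15 30 6 32 8 21 0-187z"/><path data-sink="96 56" data-exterior="1" d="M146 56l-94 0 0 18 13 28 2 10 15 9 22 7 18-19 23-15z"/>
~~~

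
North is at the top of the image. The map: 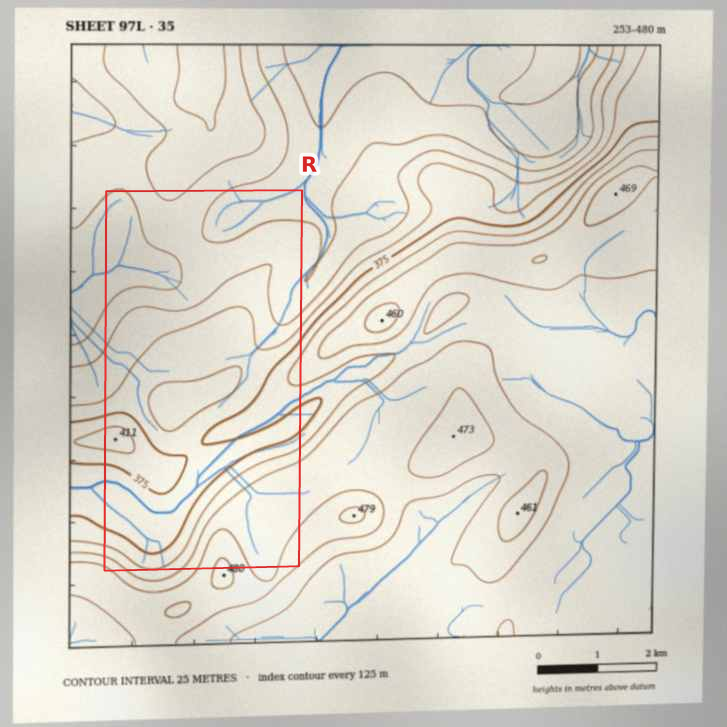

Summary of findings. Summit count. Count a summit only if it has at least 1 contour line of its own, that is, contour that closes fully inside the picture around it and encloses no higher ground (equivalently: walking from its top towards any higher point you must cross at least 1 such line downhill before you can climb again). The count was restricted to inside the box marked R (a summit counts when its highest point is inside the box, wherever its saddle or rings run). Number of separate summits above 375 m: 1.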